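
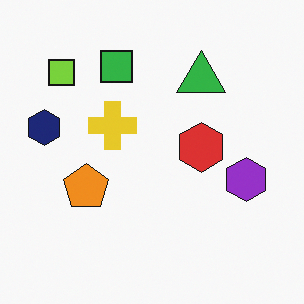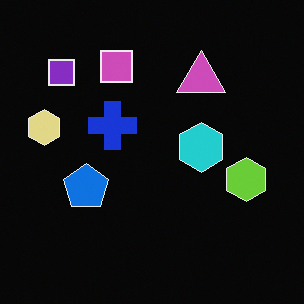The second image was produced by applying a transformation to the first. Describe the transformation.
Color-inverted (negative).

The light background has become dark and every shape's color is its complement — a photographic negative.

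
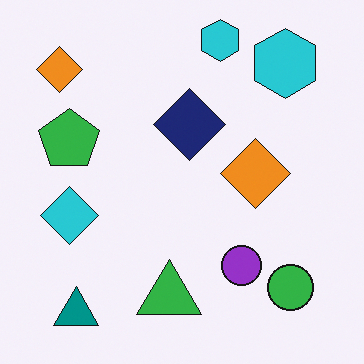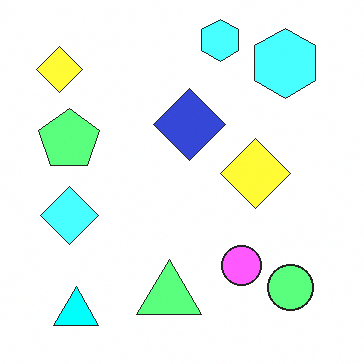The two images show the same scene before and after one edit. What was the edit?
This is the original image brightened a lot.

Every pixel — background and shapes alike — is uniformly brightened.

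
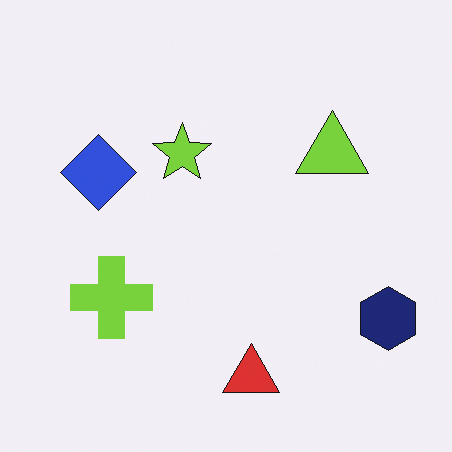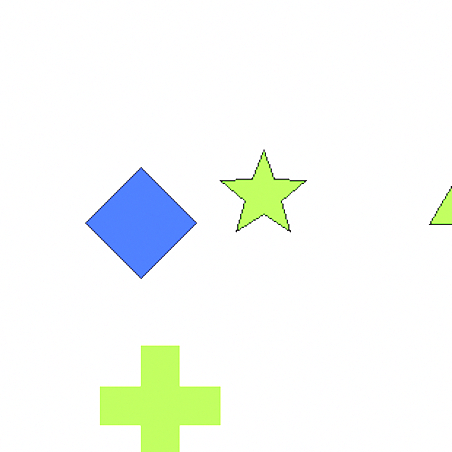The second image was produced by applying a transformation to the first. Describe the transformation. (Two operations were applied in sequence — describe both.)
Cropped to a modestly smaller region and rescaled, then noticeably brightened.

The visible shapes are larger and the field of view is narrower; shapes near the original edges may be partly or wholly outside the frame — a crop-and-rescale. Every pixel — background and shapes alike — is uniformly brightened.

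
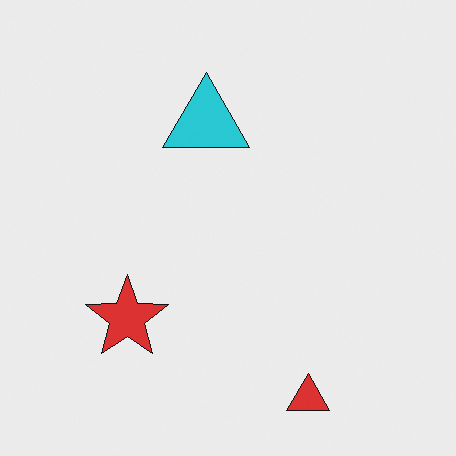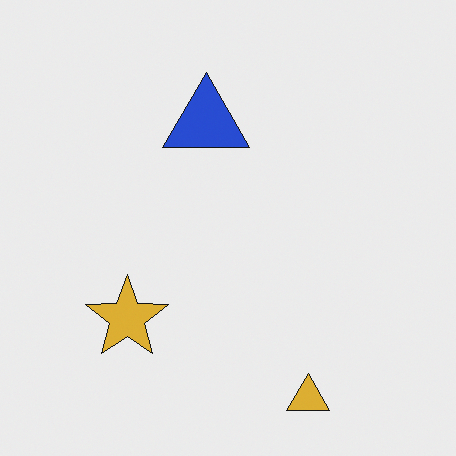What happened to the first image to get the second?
This is the original image hue-shifted by a small amount.

Every shape's color has rotated by the same amount around the hue wheel — a uniform hue shift.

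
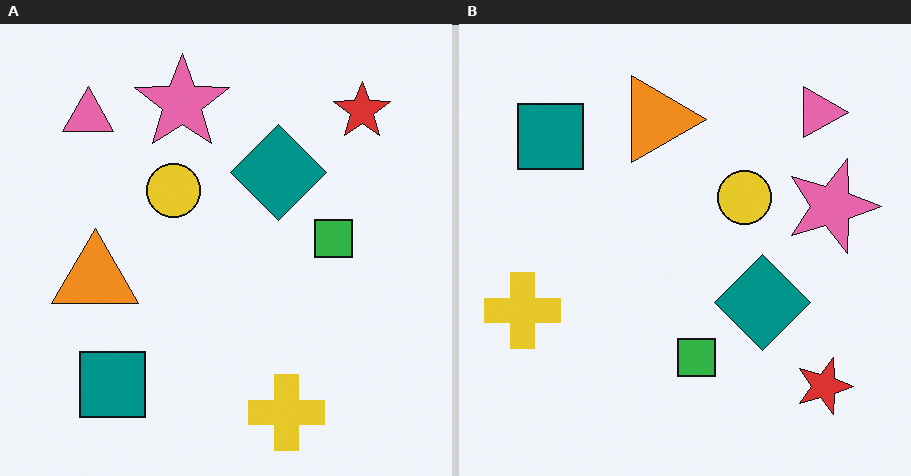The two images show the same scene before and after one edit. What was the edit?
This is the original image rotated 90° clockwise.

The red star sits in the top-right of the left (A) image and the bottom-right of the right (B) — consistent with a whole-image 90° clockwise rotation.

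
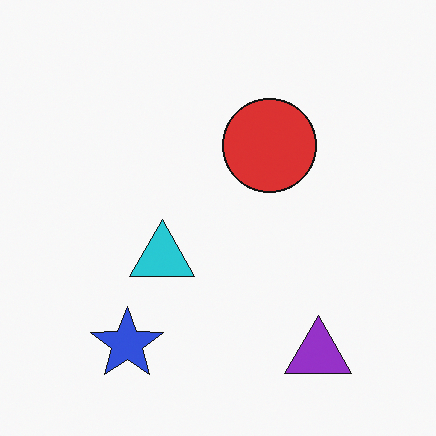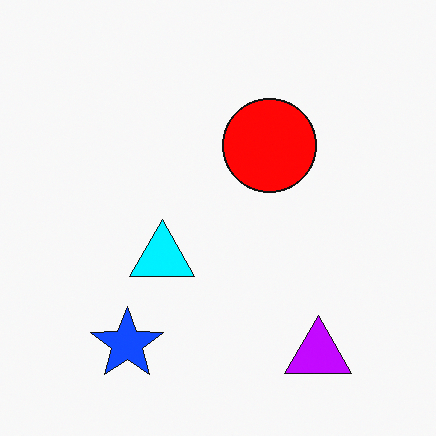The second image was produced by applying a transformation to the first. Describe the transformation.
The second image is the first heavily oversaturated.

All colors are more vivid — a global saturation change.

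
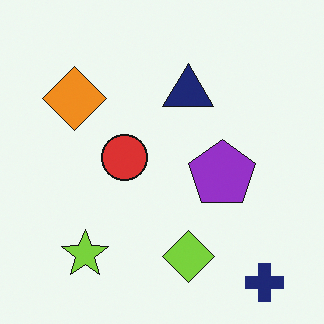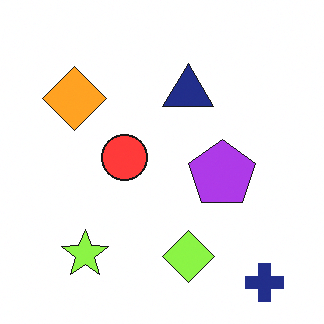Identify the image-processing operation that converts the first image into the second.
It was brightened a little.

Every pixel — background and shapes alike — is uniformly brightened.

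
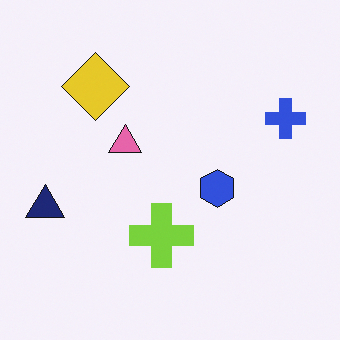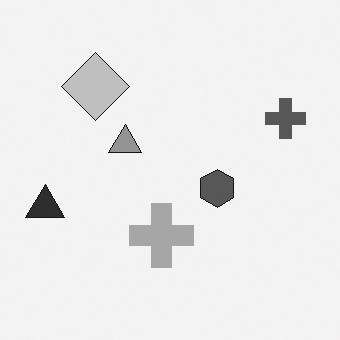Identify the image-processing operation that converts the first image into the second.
It was converted to grayscale.

All color is removed — every shape is now a shade of grey.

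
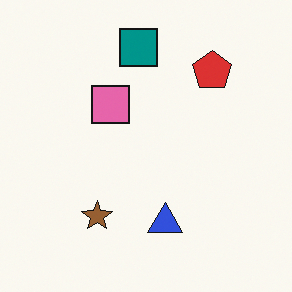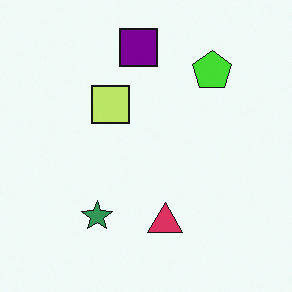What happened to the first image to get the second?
Hue-shifted noticeably.

Every shape's color has rotated by the same amount around the hue wheel — a uniform hue shift.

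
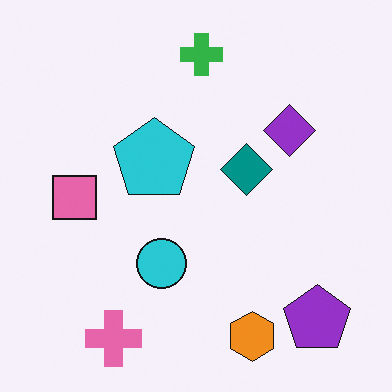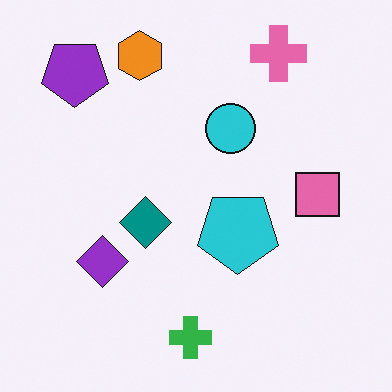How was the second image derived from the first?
It was rotated 180°.

The purple pentagon sits in the bottom-right of the first image and the top-left of the second — consistent with a whole-image 180° rotation.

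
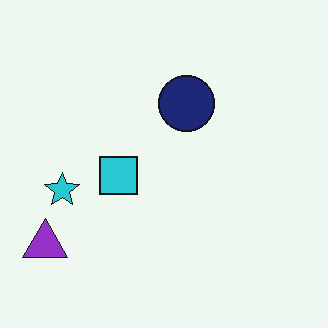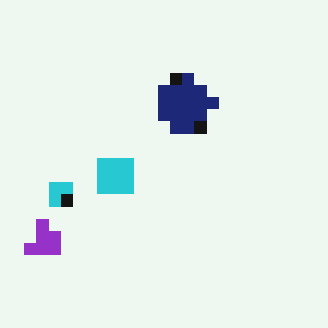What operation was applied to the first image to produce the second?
Coarsely pixelated.

Shapes are reduced to large square blocks; fine edges and outlines are lost — a downscale-then-upscale (mosaic) effect.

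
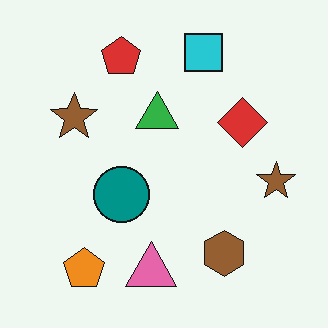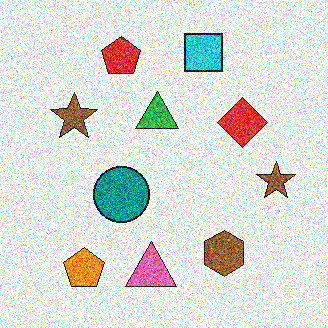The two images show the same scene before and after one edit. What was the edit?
The second image is the first degraded with strong gaussian noise.

Random speckle covers the whole image, including the flat background.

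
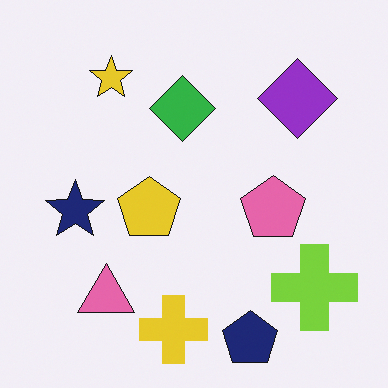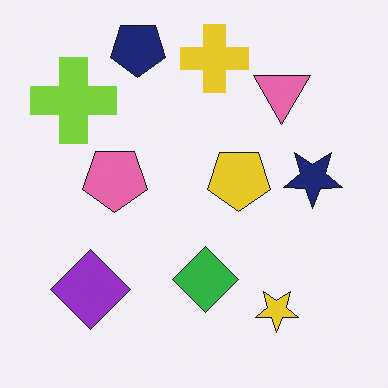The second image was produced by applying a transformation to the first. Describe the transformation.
The second image is the first rotated 180°.

The navy pentagon sits in the bottom of the first image and the top of the second — consistent with a whole-image 180° rotation.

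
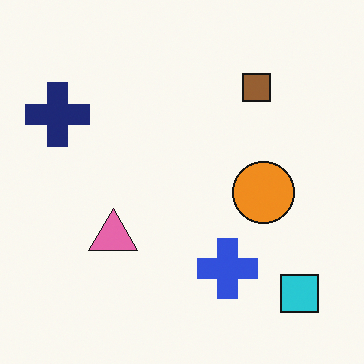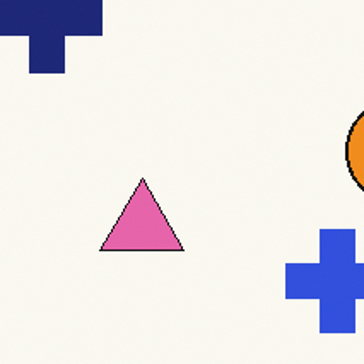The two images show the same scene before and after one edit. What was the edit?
Cropped to a noticeably smaller region and rescaled.

The visible shapes are larger and the field of view is narrower; shapes near the original edges may be partly or wholly outside the frame — a crop-and-rescale.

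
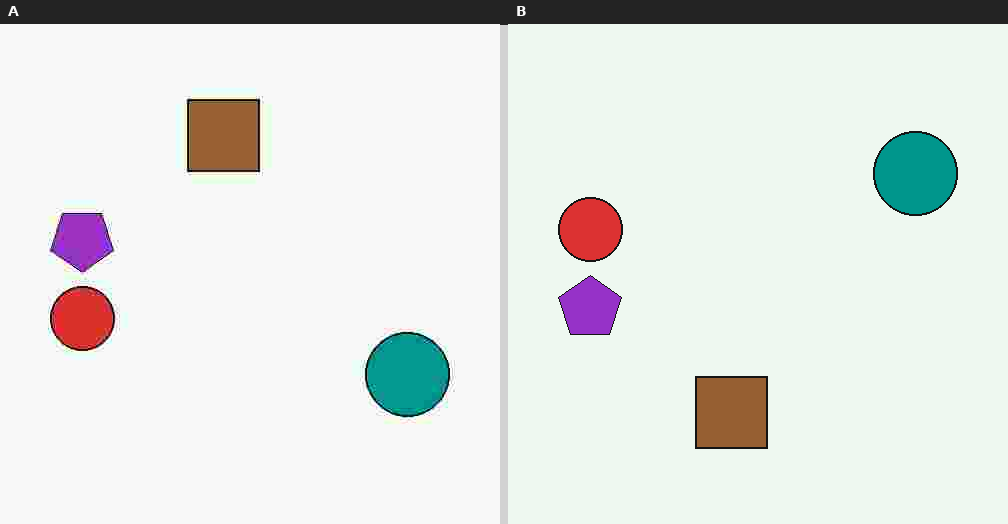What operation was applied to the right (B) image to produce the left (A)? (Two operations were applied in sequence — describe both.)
The image was flipped vertically (top ↔ bottom), then heavily JPEG-compressed with obvious blocking artifacts.

The brown square is in the bottom of the right (B) image and the top of the left (A) — shapes on opposite sides of the horizontal midline have swapped in a mirror flip. Blocky 8×8 compression artifacts appear around shape edges and the flat background shows ringing — characteristic JPEG degradation.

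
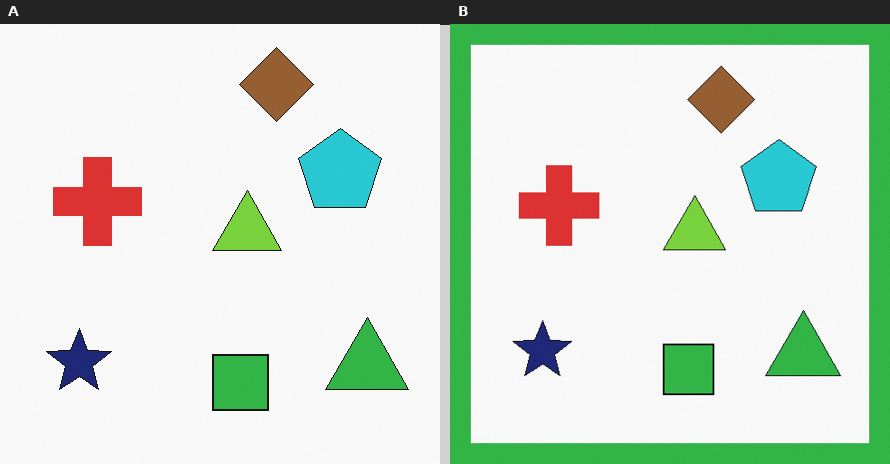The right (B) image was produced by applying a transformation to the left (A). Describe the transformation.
It was framed with a green border.

A solid green frame runs around the edge of the right (B) image, with the content slightly shrunk inside it.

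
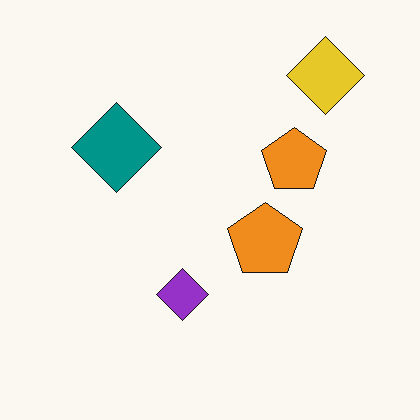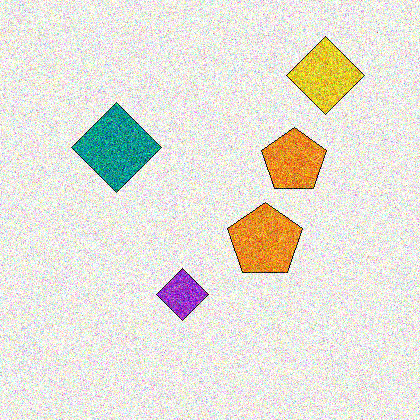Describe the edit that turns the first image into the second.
Degraded with heavy additive noise.

Random speckle covers the whole image, including the flat background.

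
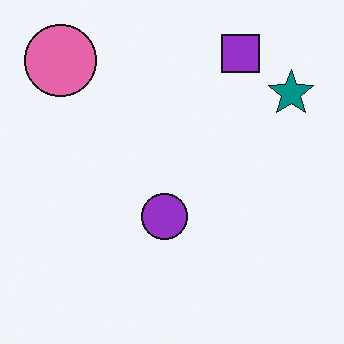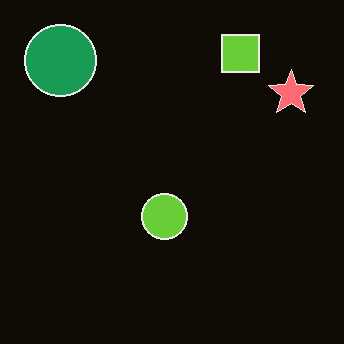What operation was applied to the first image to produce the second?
The second image is the first color-inverted (negative).

The light background has become dark and every shape's color is its complement — a photographic negative.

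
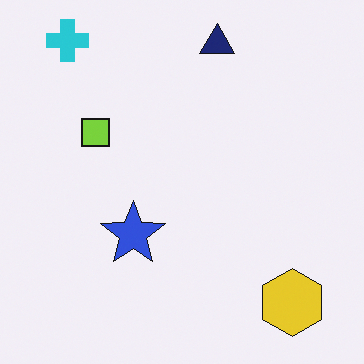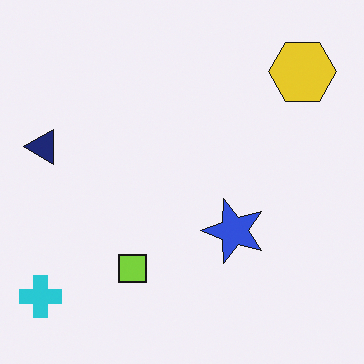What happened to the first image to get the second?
The transformation is: rotated 90° counter-clockwise.

The cyan cross sits in the top-left of the first image and the bottom-left of the second — consistent with a whole-image 90° counter-clockwise rotation.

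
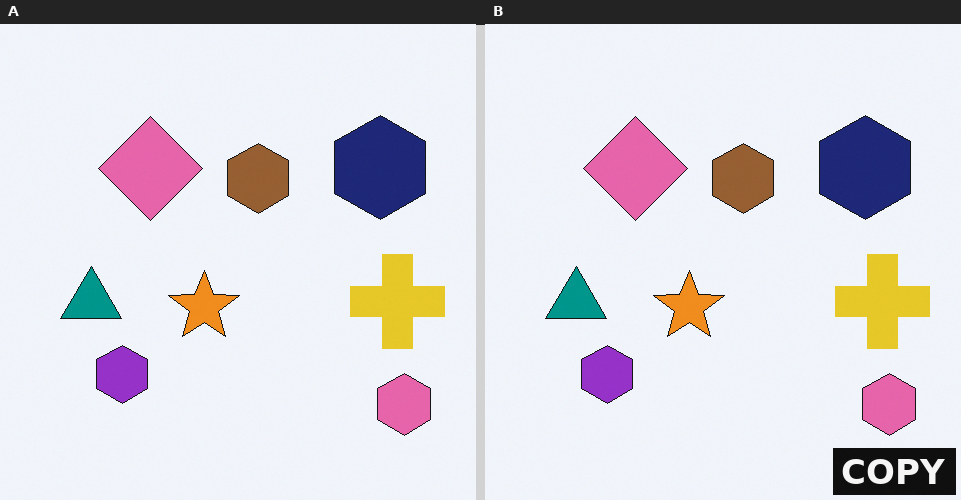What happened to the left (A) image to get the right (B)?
It was watermarked with the text "COPY" in the lower-right corner.

A dark label reading "COPY" appears in the lower-right corner.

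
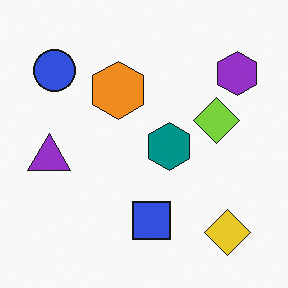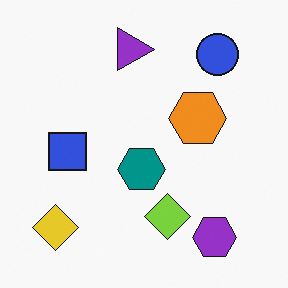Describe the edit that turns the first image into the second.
This is the original image rotated 90° clockwise.

The yellow diamond sits in the bottom-right of the first image and the bottom-left of the second — consistent with a whole-image 90° clockwise rotation.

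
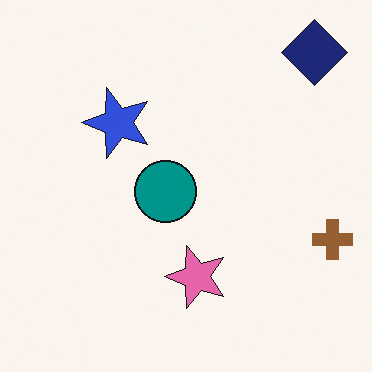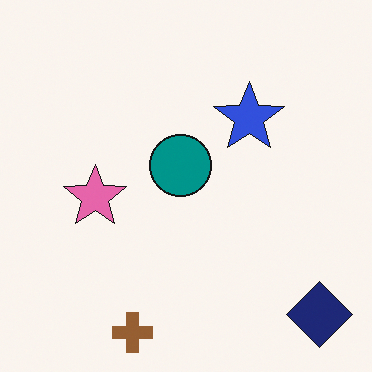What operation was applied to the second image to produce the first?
The image was rotated 90° counter-clockwise.

The navy diamond sits in the bottom-right of the second image and the top-right of the first — consistent with a whole-image 90° counter-clockwise rotation.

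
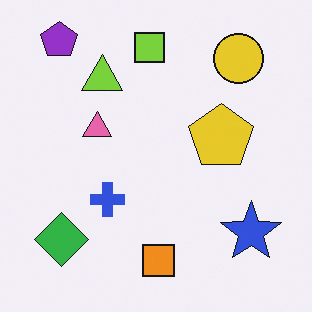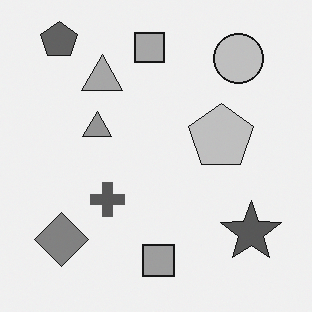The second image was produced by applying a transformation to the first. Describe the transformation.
This is the original image converted to grayscale.

All color is removed — every shape is now a shade of grey.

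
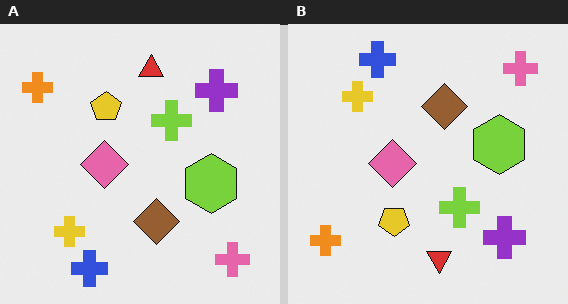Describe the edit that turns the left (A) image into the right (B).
The image was flipped vertically (top ↔ bottom).

The blue cross is in the bottom-left of the left (A) image and the top-left of the right (B) — shapes on opposite sides of the horizontal midline have swapped in a mirror flip.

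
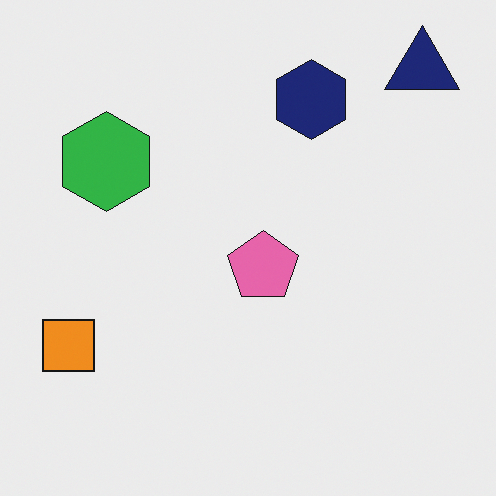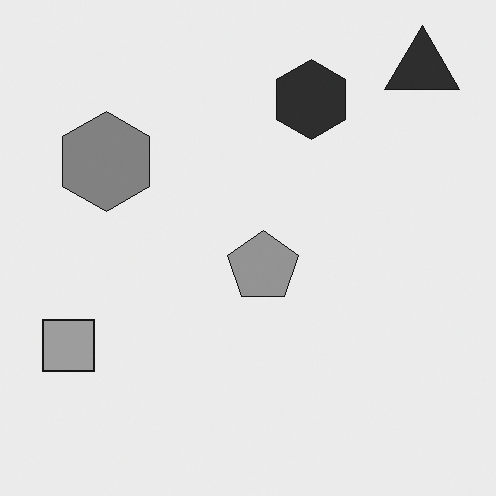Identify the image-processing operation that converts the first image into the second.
The image was converted to grayscale.

All color is removed — every shape is now a shade of grey.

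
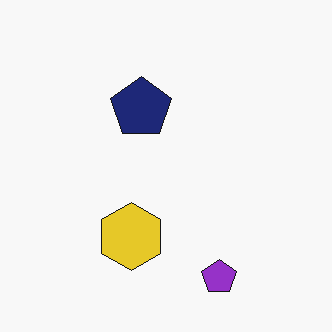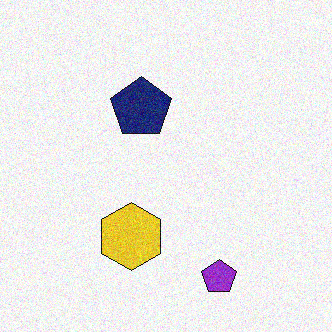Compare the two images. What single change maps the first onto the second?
Degraded with visible gaussian noise.

Random speckle covers the whole image, including the flat background.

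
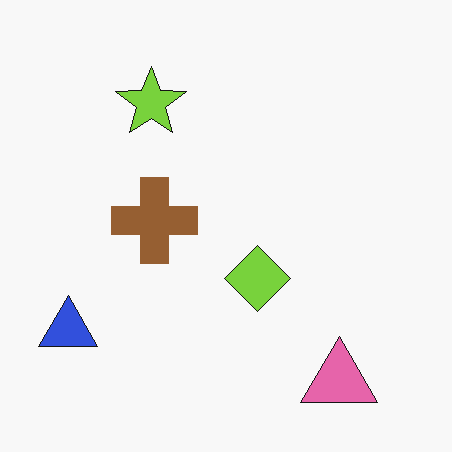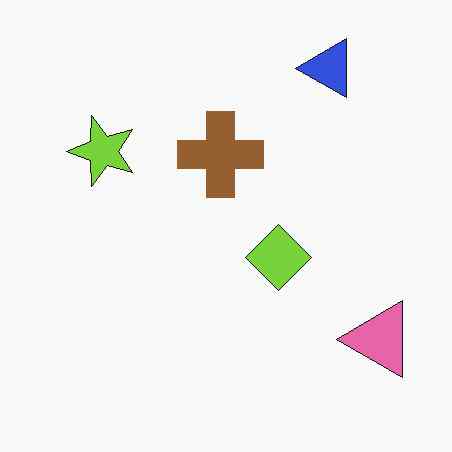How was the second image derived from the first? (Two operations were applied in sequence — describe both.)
The transformation is: JPEG-compressed with visible artifacts, then transposed (reflected across the top-left ↔ bottom-right diagonal).

Blocky 8×8 compression artifacts appear around shape edges and the flat background shows ringing — characteristic JPEG degradation. Shapes have swapped their row and column positions — what was in the top-right is now in the bottom-left — a diagonal reflection.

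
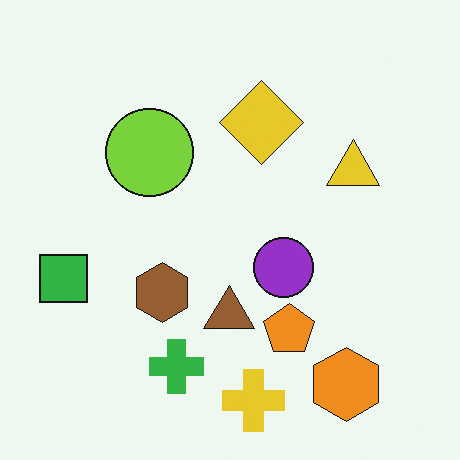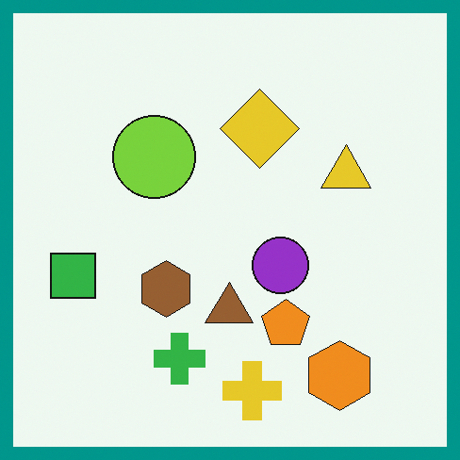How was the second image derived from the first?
This is the original image framed with a teal border.

A solid teal frame runs around the edge of the second image, with the content slightly shrunk inside it.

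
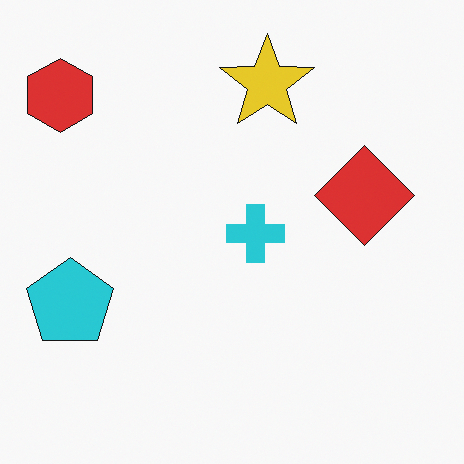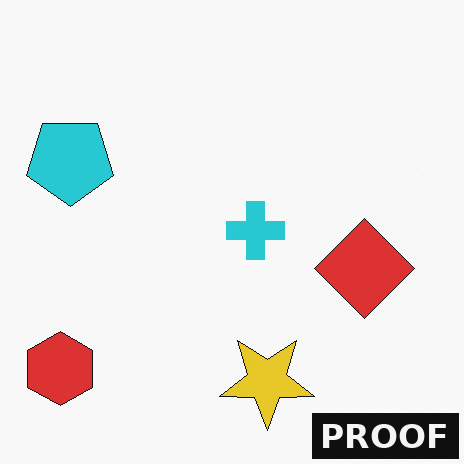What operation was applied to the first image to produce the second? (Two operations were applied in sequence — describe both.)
This is the original image flipped vertically (top ↔ bottom), then watermarked with the text "PROOF" in the lower-right corner.

The yellow star is in the top of the first image and the bottom of the second — shapes on opposite sides of the horizontal midline have swapped in a mirror flip. A dark label reading "PROOF" appears in the lower-right corner.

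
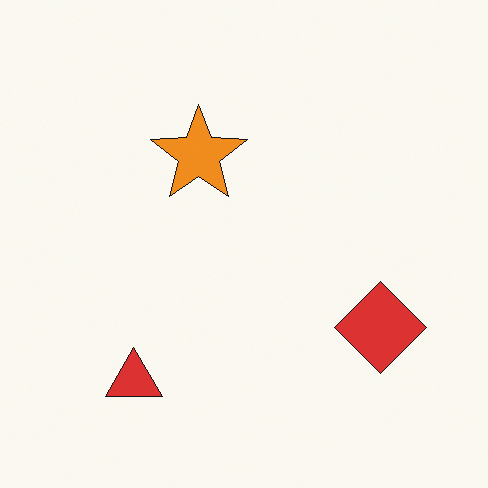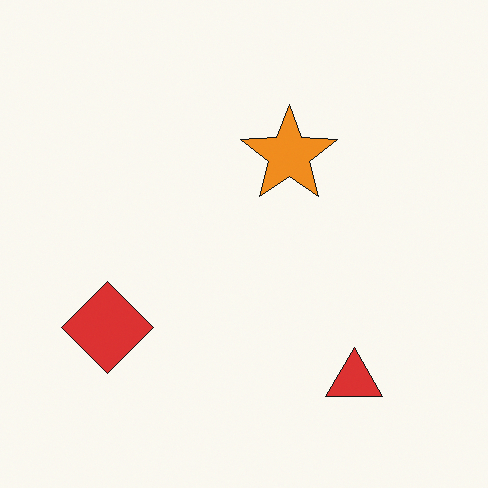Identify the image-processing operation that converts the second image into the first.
It was flipped horizontally (left ↔ right).

The red diamond is in the bottom-left of the second image and the bottom-right of the first — shapes on opposite sides of the vertical midline have swapped in a mirror flip.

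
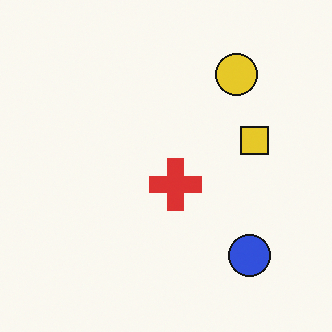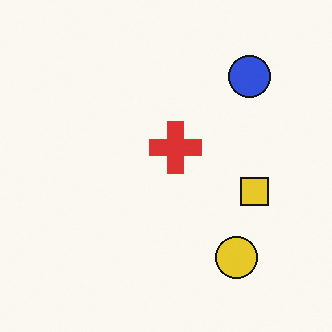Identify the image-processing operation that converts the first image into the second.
The second image is the first flipped vertically (top ↔ bottom).

The yellow circle is in the top-right of the first image and the bottom-right of the second — shapes on opposite sides of the horizontal midline have swapped in a mirror flip.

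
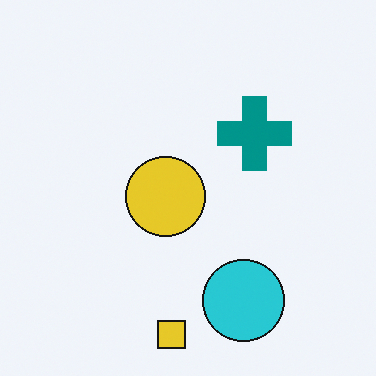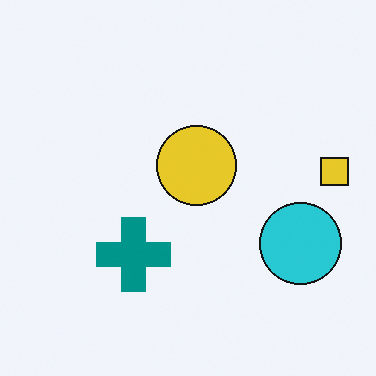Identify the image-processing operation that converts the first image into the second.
This is the original image transposed (reflected across the top-left ↔ bottom-right diagonal).

Shapes have swapped their row and column positions — what was in the top-right is now in the bottom-left — a diagonal reflection.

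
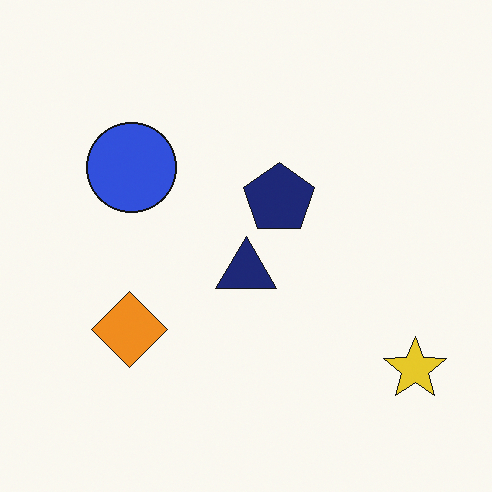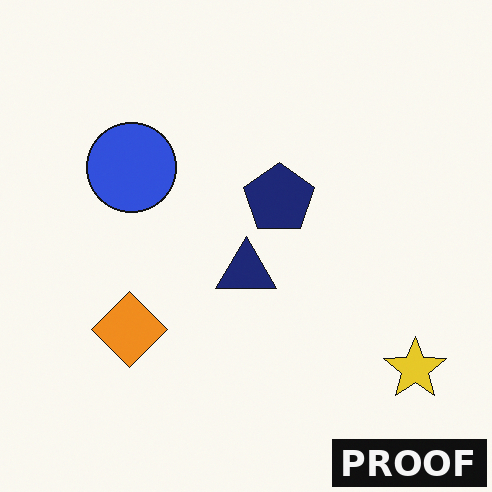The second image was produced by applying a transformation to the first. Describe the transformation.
The image was watermarked with the text "PROOF" in the lower-right corner.

A dark label reading "PROOF" appears in the lower-right corner.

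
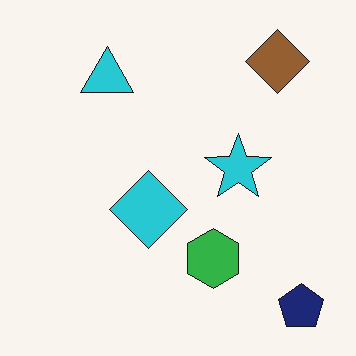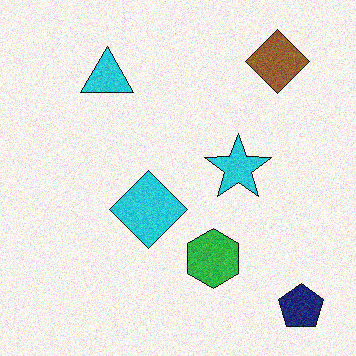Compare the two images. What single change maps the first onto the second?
Degraded with visible gaussian noise.

Random speckle covers the whole image, including the flat background.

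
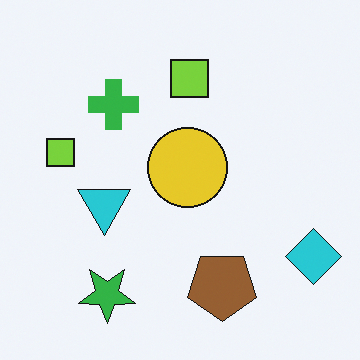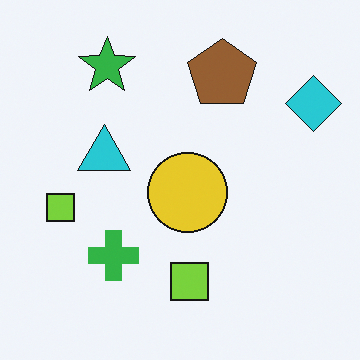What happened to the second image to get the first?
Flipped vertically (top ↔ bottom).

The green star is in the top-left of the second image and the bottom-left of the first — shapes on opposite sides of the horizontal midline have swapped in a mirror flip.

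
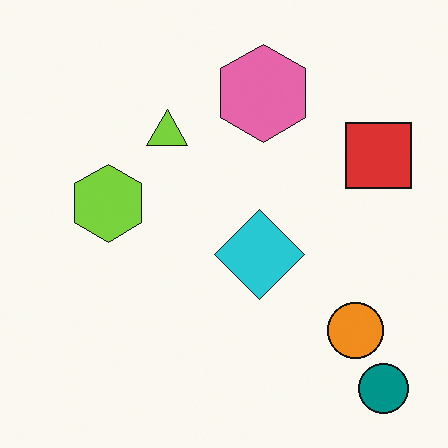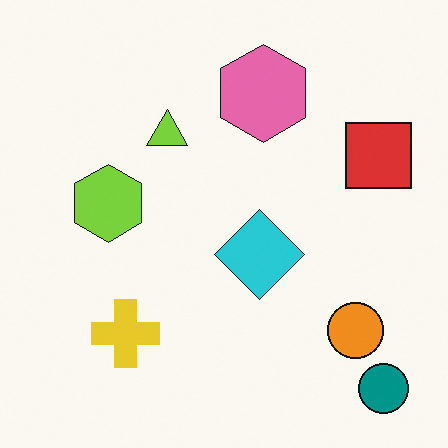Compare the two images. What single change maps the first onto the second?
This is the original image overlaid with an additional yellow cross.

A yellow cross appears in the second image that is absent from the first.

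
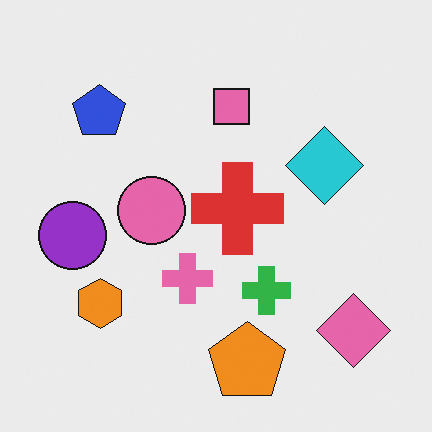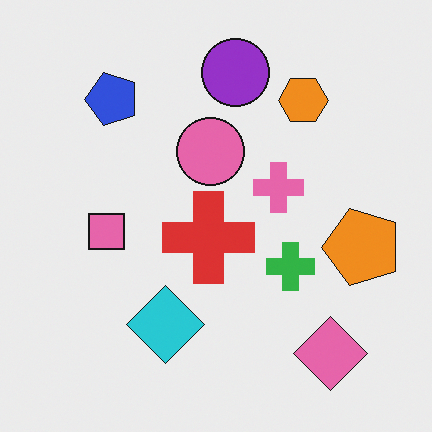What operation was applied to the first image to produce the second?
This is the original image transposed (reflected across the top-left ↔ bottom-right diagonal).

Shapes have swapped their row and column positions — what was in the top-right is now in the bottom-left — a diagonal reflection.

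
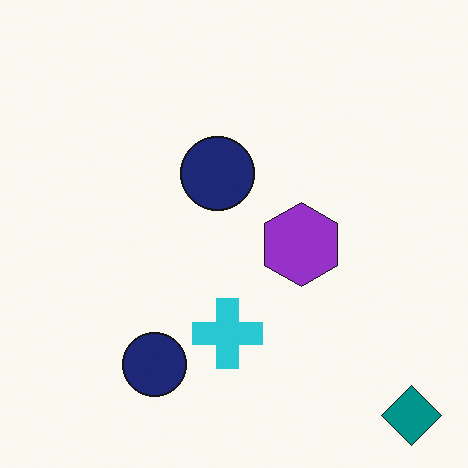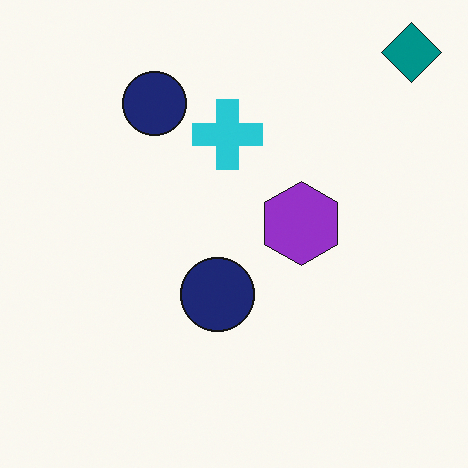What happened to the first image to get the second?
The image was flipped vertically (top ↔ bottom).

The teal diamond is in the bottom-right of the first image and the top-right of the second — shapes on opposite sides of the horizontal midline have swapped in a mirror flip.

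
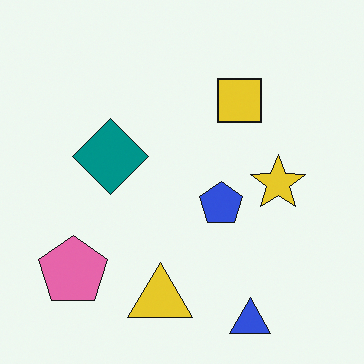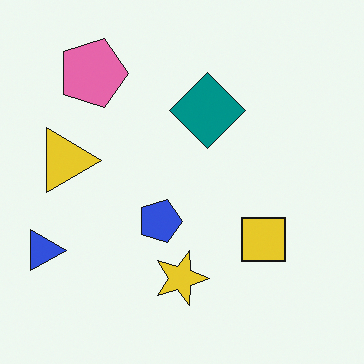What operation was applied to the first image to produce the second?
It was rotated 90° clockwise.

The blue triangle sits in the bottom-right of the first image and the bottom-left of the second — consistent with a whole-image 90° clockwise rotation.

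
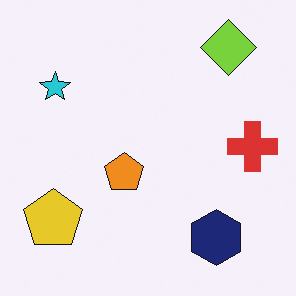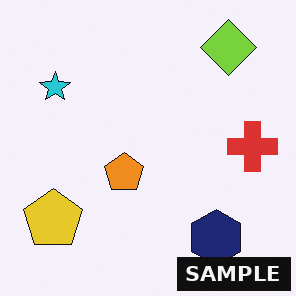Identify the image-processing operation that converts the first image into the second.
It was watermarked with the text "SAMPLE" in the lower-right corner.

A dark label reading "SAMPLE" appears in the lower-right corner.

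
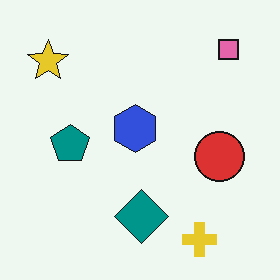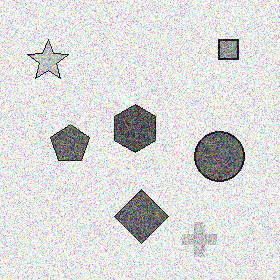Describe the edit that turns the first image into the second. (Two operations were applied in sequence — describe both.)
The transformation is: converted to grayscale, then degraded with heavy additive noise.

All color is removed — every shape is now a shade of grey. Random speckle covers the whole image, including the flat background.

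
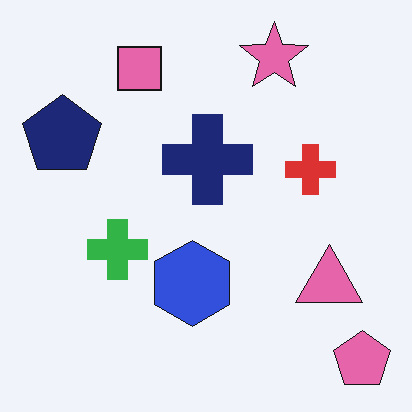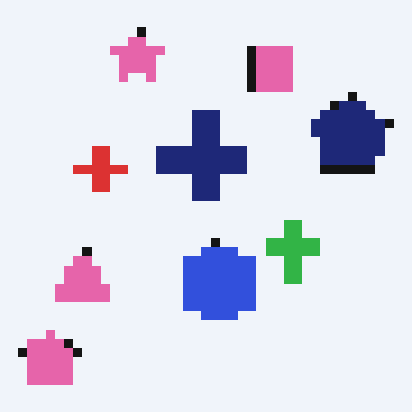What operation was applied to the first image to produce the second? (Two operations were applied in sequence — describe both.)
The image was coarsely pixelated, then flipped horizontally (left ↔ right).

Shapes are reduced to large square blocks; fine edges and outlines are lost — a downscale-then-upscale (mosaic) effect. The pink pentagon is in the bottom-right of the first image and the bottom-left of the second — shapes on opposite sides of the vertical midline have swapped in a mirror flip.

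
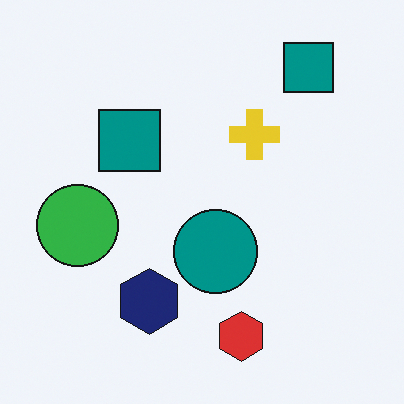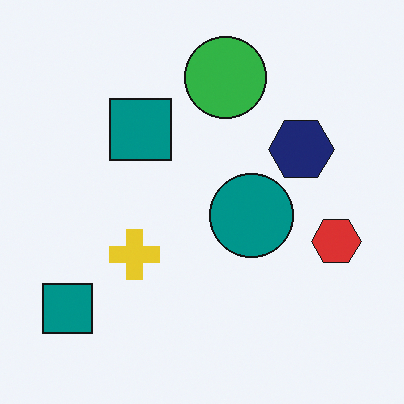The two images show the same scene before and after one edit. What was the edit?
It was transposed (reflected across the top-left ↔ bottom-right diagonal).

Shapes have swapped their row and column positions — what was in the top-right is now in the bottom-left — a diagonal reflection.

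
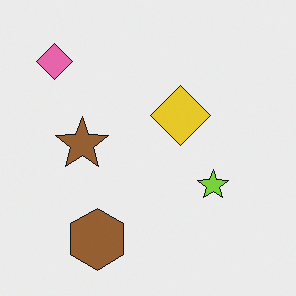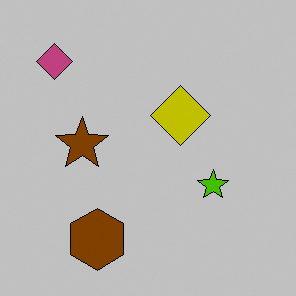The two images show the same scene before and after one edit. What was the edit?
The image was aggressively posterized.

Each flat color has snapped to a coarser quantized level — most visibly, the near-white background has dropped to a flat grey.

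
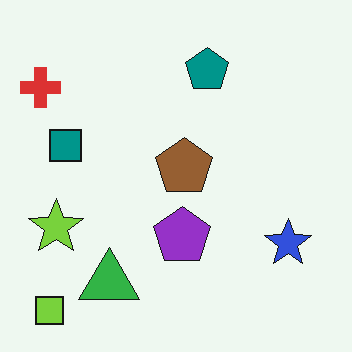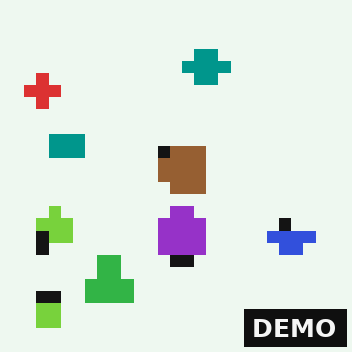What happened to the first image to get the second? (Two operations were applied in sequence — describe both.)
The second image is the first coarsely pixelated, then watermarked with the text "DEMO" in the lower-right corner.

Shapes are reduced to large square blocks; fine edges and outlines are lost — a downscale-then-upscale (mosaic) effect. A dark label reading "DEMO" appears in the lower-right corner.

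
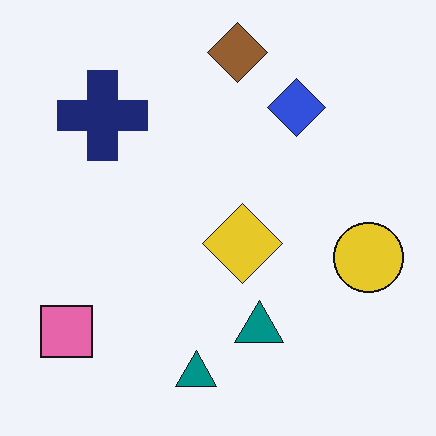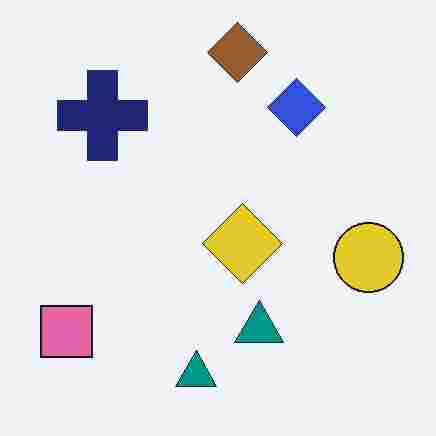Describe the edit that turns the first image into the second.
The second image is the first degraded with heavy JPEG compression.

Blocky 8×8 compression artifacts appear around shape edges and the flat background shows ringing — characteristic JPEG degradation.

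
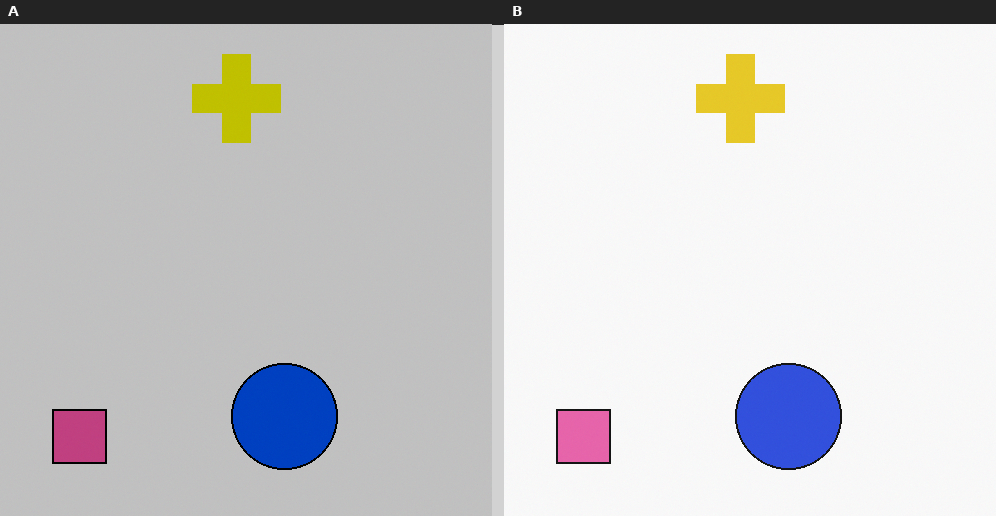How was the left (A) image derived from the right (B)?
The image was aggressively posterized.

Each flat color has snapped to a coarser quantized level — most visibly, the near-white background has dropped to a flat grey.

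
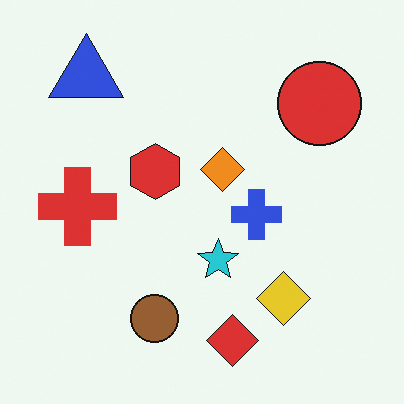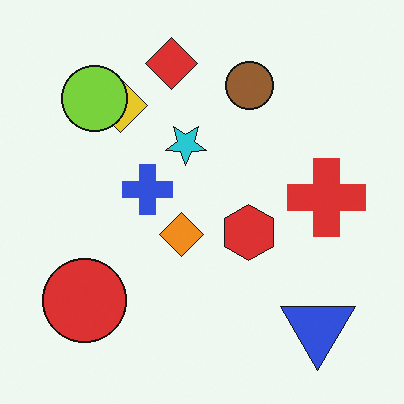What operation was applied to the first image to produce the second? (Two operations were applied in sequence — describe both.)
It was rotated 180°, then overlaid with an additional lime circle.

The blue triangle sits in the top-left of the first image and the bottom-right of the second — consistent with a whole-image 180° rotation. A lime circle appears in the second image that is absent from the first.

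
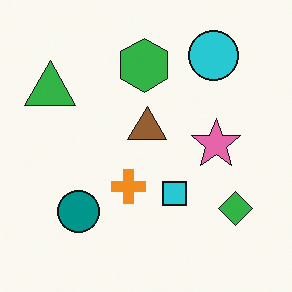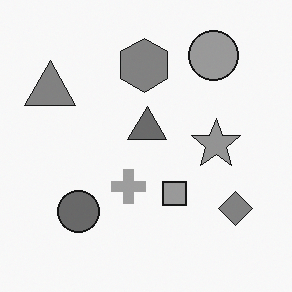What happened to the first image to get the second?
This is the original image converted to grayscale.

All color is removed — every shape is now a shade of grey.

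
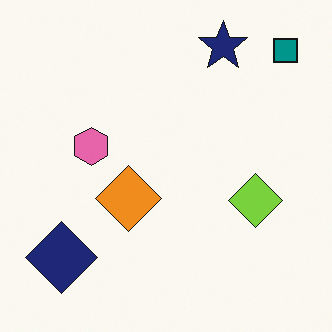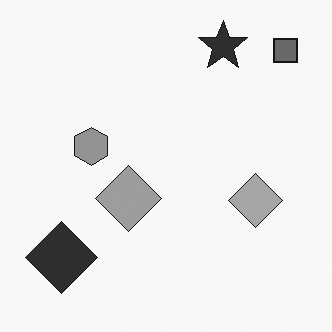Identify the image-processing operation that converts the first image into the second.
Converted to grayscale.

All color is removed — every shape is now a shade of grey.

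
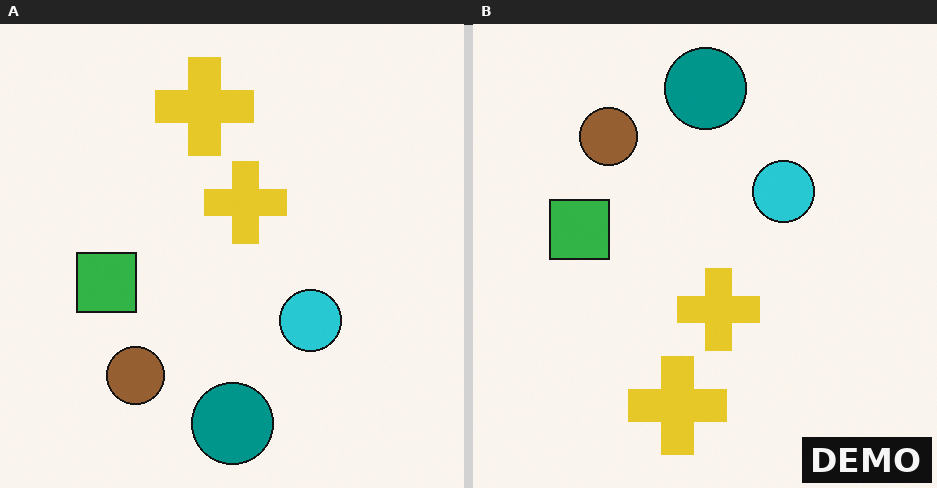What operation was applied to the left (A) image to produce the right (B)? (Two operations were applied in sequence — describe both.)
The right (B) image is the left (A) flipped vertically (top ↔ bottom), then watermarked with the text "DEMO" in the lower-right corner.

The teal circle is in the bottom of the left (A) image and the top of the right (B) — shapes on opposite sides of the horizontal midline have swapped in a mirror flip. A dark label reading "DEMO" appears in the lower-right corner.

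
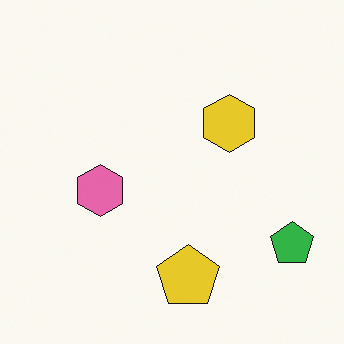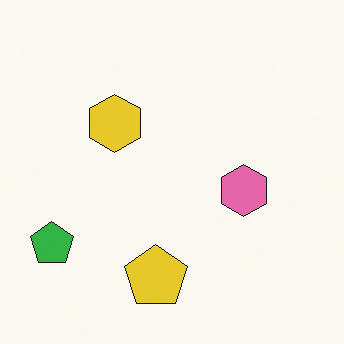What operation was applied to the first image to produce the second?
Flipped horizontally (left ↔ right).

The green pentagon is in the bottom-right of the first image and the bottom-left of the second — shapes on opposite sides of the vertical midline have swapped in a mirror flip.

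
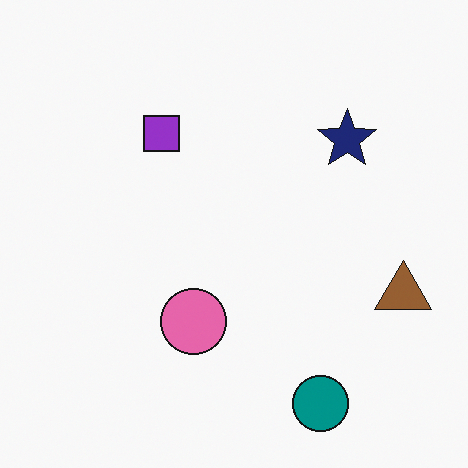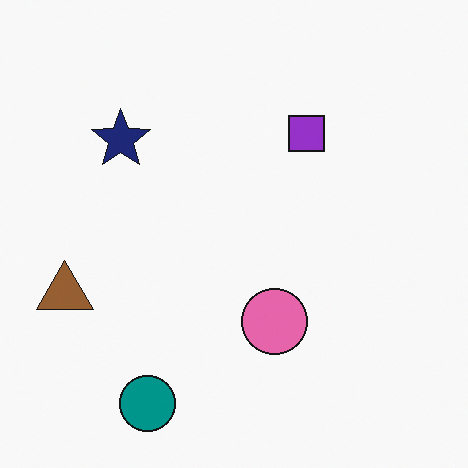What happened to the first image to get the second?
It was flipped horizontally (left ↔ right).

The brown triangle is in the right of the first image and the left of the second — shapes on opposite sides of the vertical midline have swapped in a mirror flip.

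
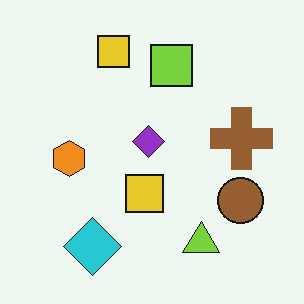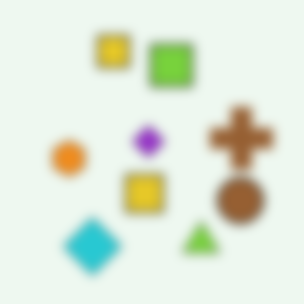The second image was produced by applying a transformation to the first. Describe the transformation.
The transformation is: heavily blurred.

Shape edges and outlines are uniformly softened across the whole image.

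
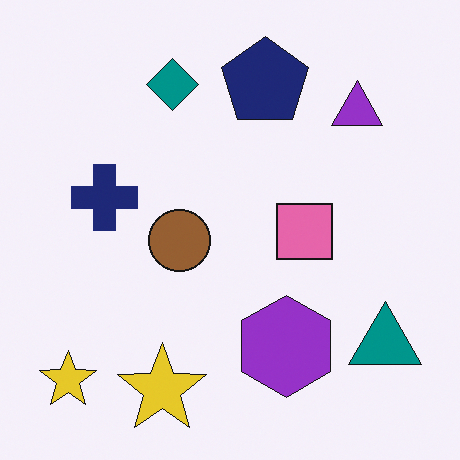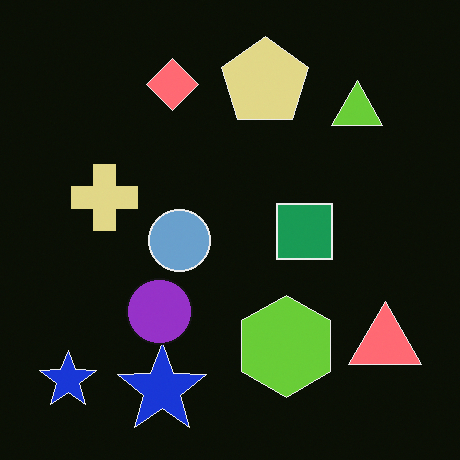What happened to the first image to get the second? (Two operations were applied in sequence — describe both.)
The transformation is: color-inverted (negative), then overlaid with an additional purple circle.

The light background has become dark and every shape's color is its complement — a photographic negative. A purple circle appears in the second image that is absent from the first.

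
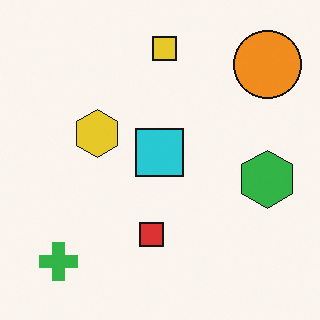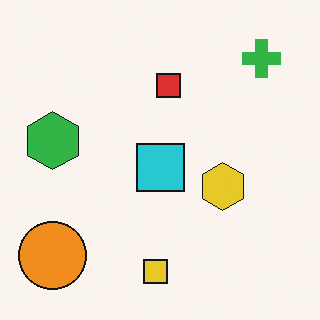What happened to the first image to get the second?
Rotated 180°.

The orange circle sits in the top-right of the first image and the bottom-left of the second — consistent with a whole-image 180° rotation.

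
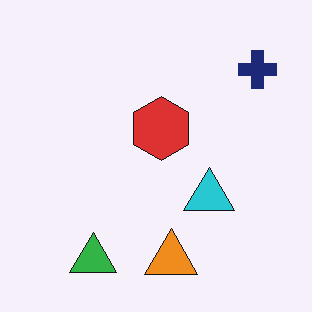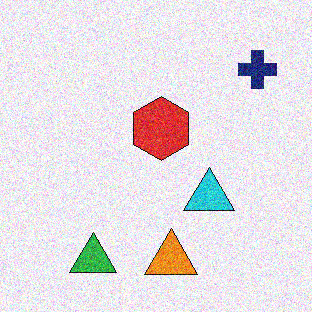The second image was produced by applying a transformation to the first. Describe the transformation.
The second image is the first degraded with strong gaussian noise.

Random speckle covers the whole image, including the flat background.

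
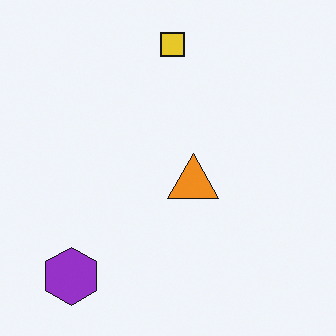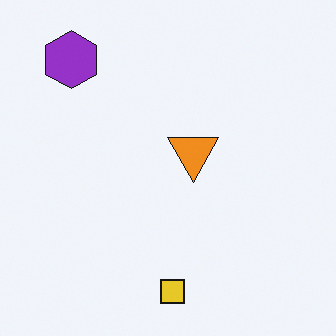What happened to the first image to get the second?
The image was flipped vertically (top ↔ bottom).

The yellow square is in the top of the first image and the bottom of the second — shapes on opposite sides of the horizontal midline have swapped in a mirror flip.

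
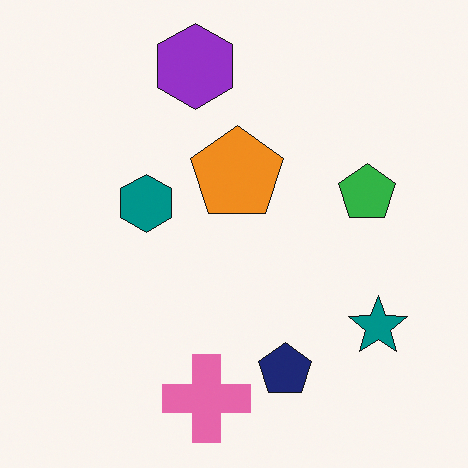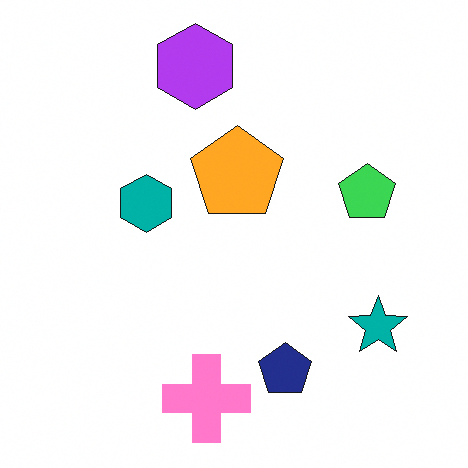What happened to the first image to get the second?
The image was brightened a little.

Every pixel — background and shapes alike — is uniformly brightened.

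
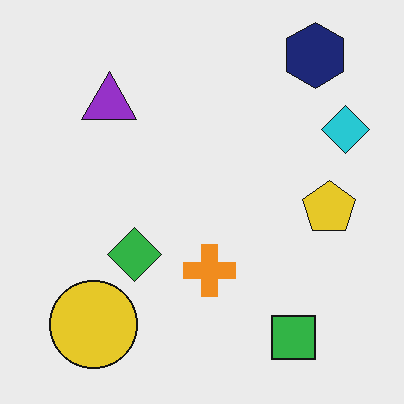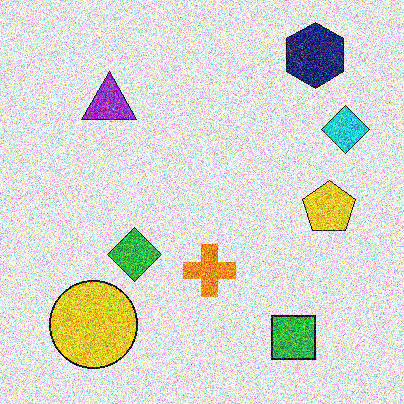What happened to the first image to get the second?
This is the original image degraded with strong gaussian noise.

Random speckle covers the whole image, including the flat background.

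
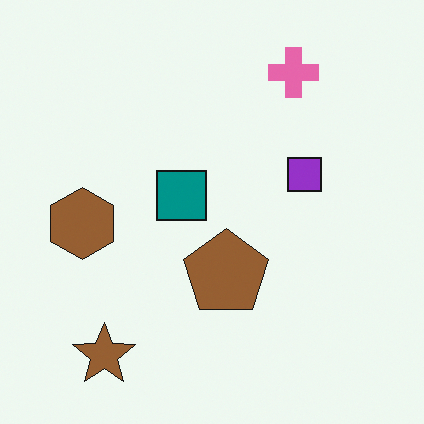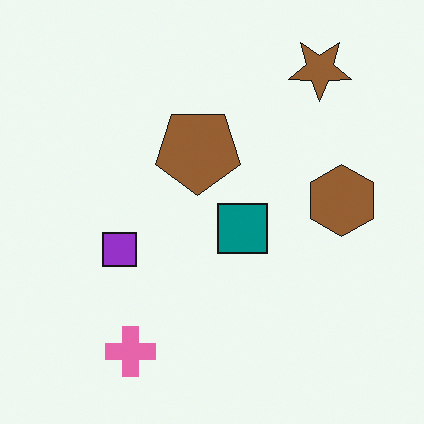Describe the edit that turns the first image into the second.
The transformation is: rotated 180°.

The brown star sits in the bottom-left of the first image and the top-right of the second — consistent with a whole-image 180° rotation.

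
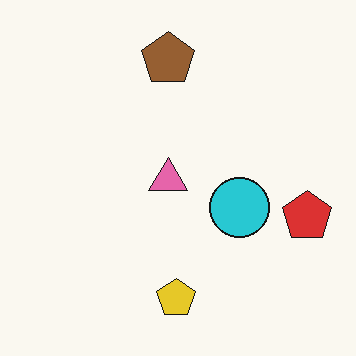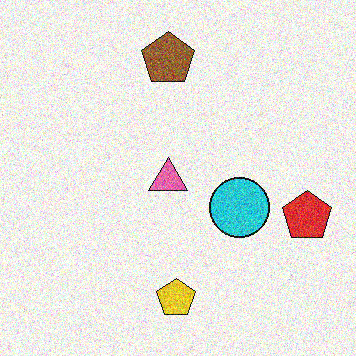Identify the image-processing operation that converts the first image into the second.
It was degraded with strong gaussian noise.

Random speckle covers the whole image, including the flat background.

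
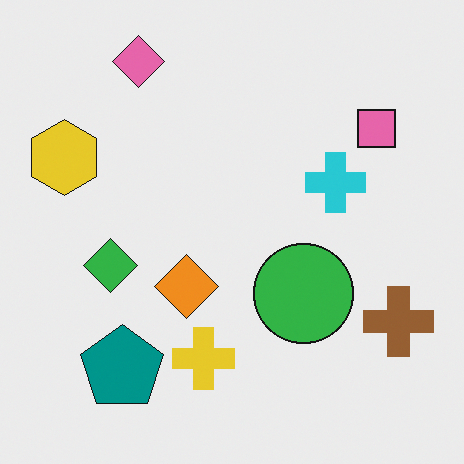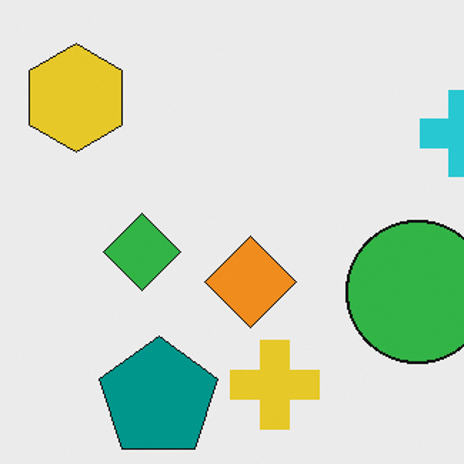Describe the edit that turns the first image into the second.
It was cropped slightly and scaled back up.

The visible shapes are larger and the field of view is narrower; shapes near the original edges may be partly or wholly outside the frame — a crop-and-rescale.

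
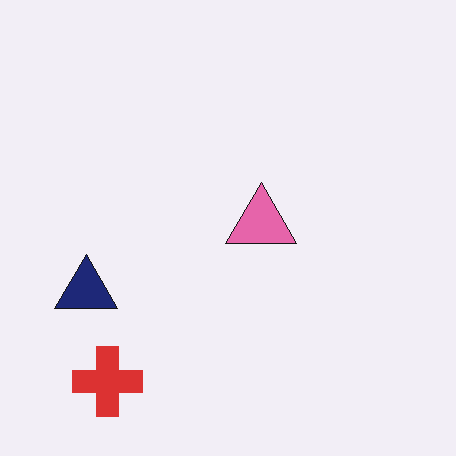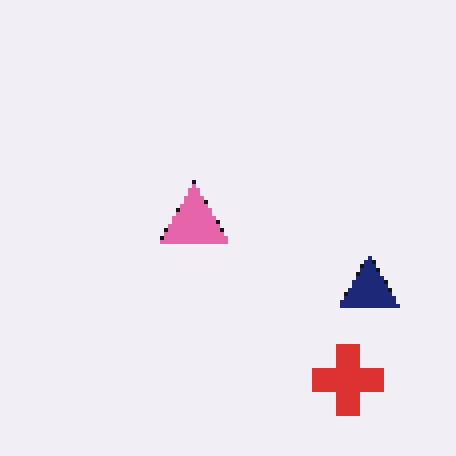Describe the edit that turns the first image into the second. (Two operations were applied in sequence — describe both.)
It was flipped horizontally (left ↔ right), then lightly pixelated (a mild mosaic effect).

The navy triangle is in the left of the first image and the right of the second — shapes on opposite sides of the vertical midline have swapped in a mirror flip. Shapes are reduced to large square blocks; fine edges and outlines are lost — a downscale-then-upscale (mosaic) effect.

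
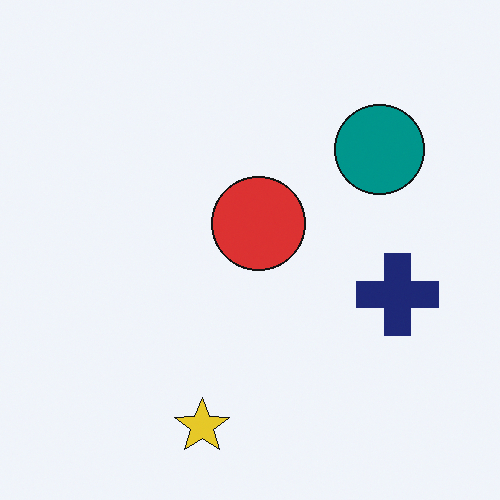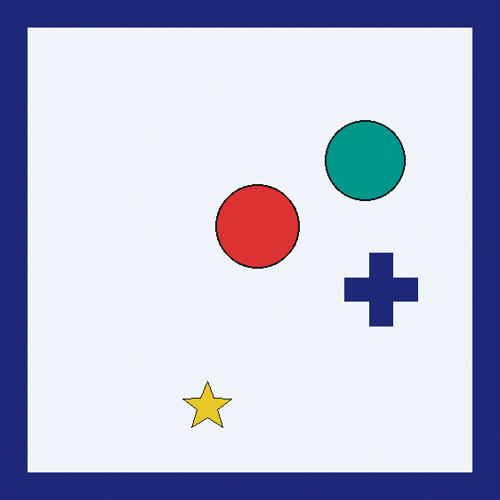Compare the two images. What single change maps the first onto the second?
It was framed with a navy border.

A solid navy frame runs around the edge of the second image, with the content slightly shrunk inside it.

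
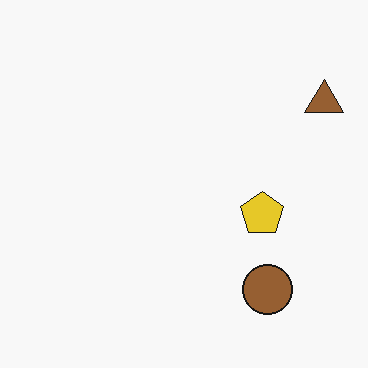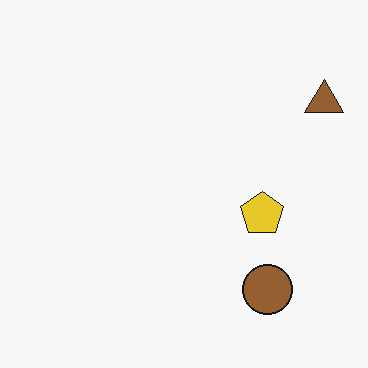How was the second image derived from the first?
It was given moderate JPEG compression.

Blocky 8×8 compression artifacts appear around shape edges and the flat background shows ringing — characteristic JPEG degradation.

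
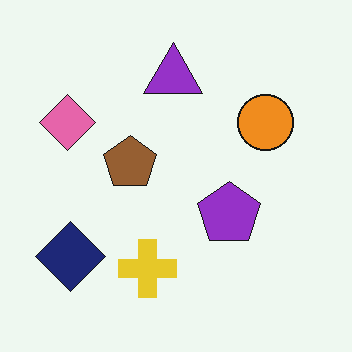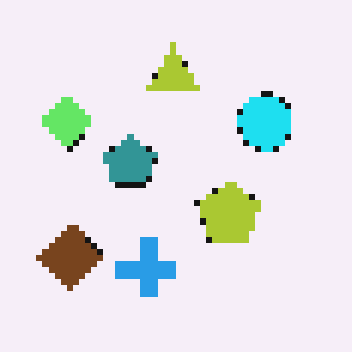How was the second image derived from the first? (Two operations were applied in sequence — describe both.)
The transformation is: moderately pixelated, then hue-shifted by a moderate amount.

Shapes are reduced to large square blocks; fine edges and outlines are lost — a downscale-then-upscale (mosaic) effect. Every shape's color has rotated by the same amount around the hue wheel — a uniform hue shift.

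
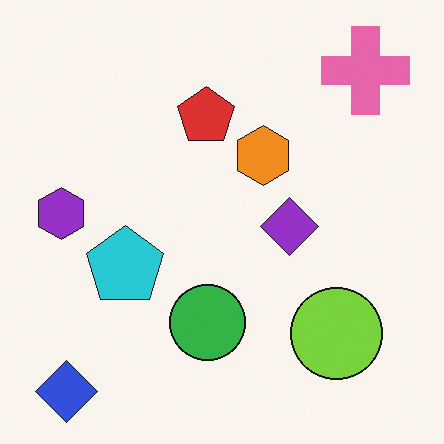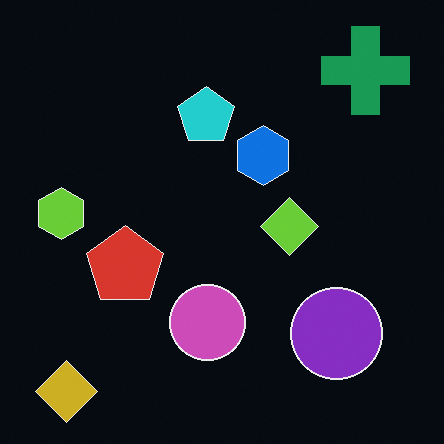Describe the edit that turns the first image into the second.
The transformation is: color-inverted (negative).

The light background has become dark and every shape's color is its complement — a photographic negative.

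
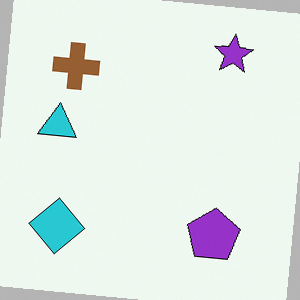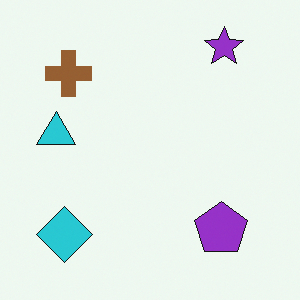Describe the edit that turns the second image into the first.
The first image is the second rotated clockwise by a few degrees.

Every shape is tilted by the same angle and the image corners show triangular fill wedges — a whole-image rotation by a non-right angle.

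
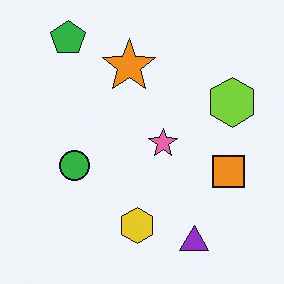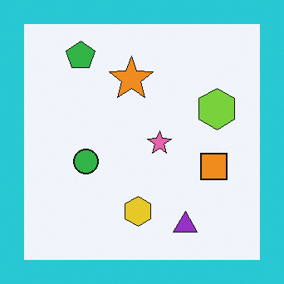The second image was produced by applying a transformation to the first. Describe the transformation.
It was framed with a cyan border.

A solid cyan frame runs around the edge of the second image, with the content slightly shrunk inside it.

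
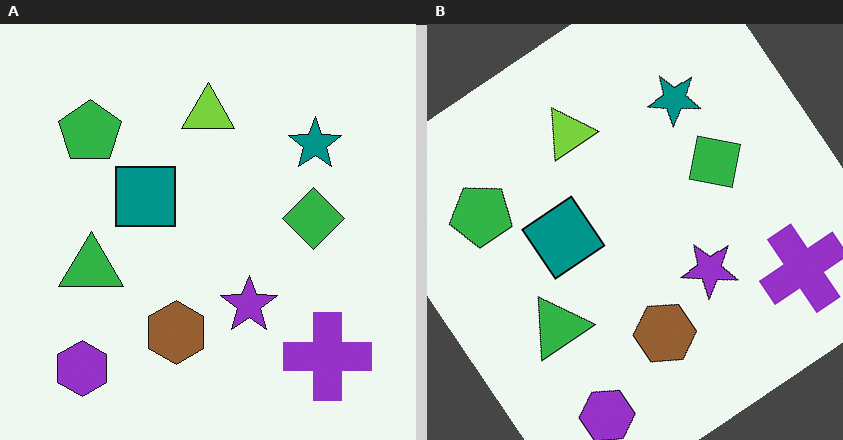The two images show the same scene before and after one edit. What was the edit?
The right (B) image is the left (A) rotated counter-clockwise by a large amount — several tens of degrees.

Every shape is tilted by the same angle and the image corners show triangular fill wedges — a whole-image rotation by a non-right angle.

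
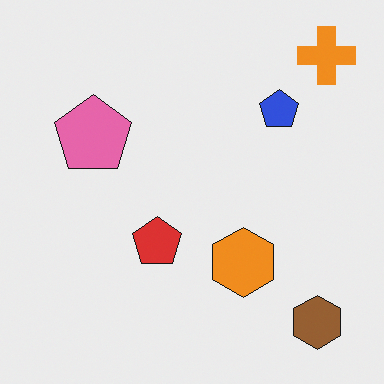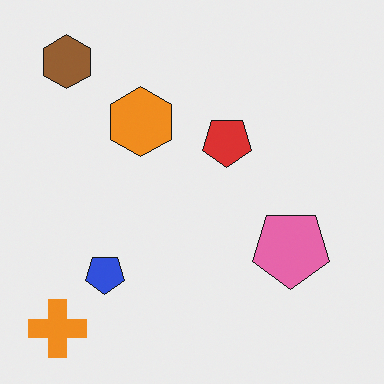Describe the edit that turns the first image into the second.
The transformation is: rotated 180°.

The orange cross sits in the top-right of the first image and the bottom-left of the second — consistent with a whole-image 180° rotation.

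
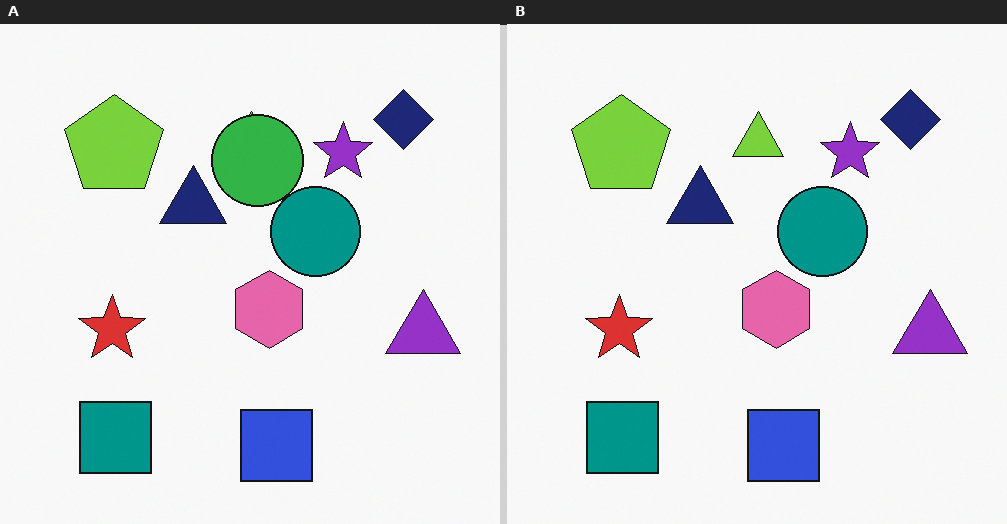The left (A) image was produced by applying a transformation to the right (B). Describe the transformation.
This is the original image overlaid with an additional green circle.

A green circle appears in the left (A) image that is absent from the right (B).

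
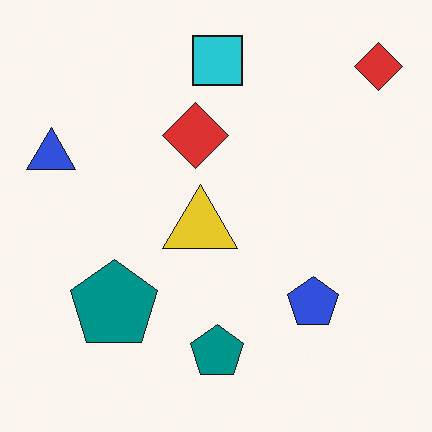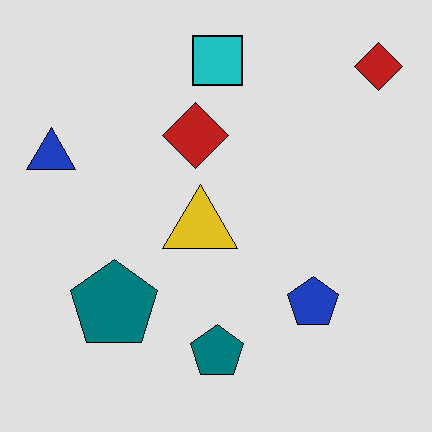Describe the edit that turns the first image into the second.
The second image is the first moderately posterized.

Each flat color has snapped to a coarser quantized level — most visibly, the near-white background has dropped to a flat grey.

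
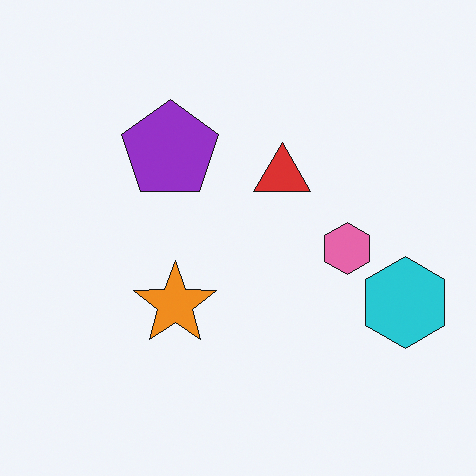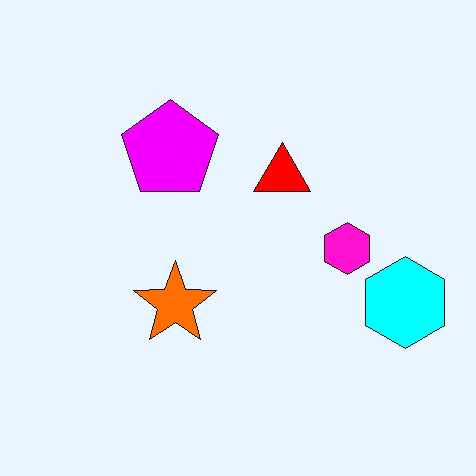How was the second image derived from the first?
This is the original image heavily oversaturated.

All colors are more vivid — a global saturation change.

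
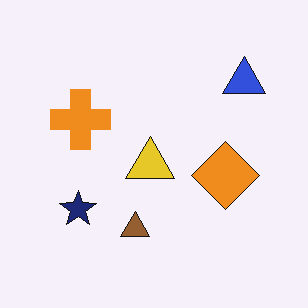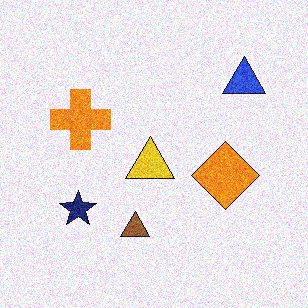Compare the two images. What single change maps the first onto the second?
The second image is the first degraded with visible gaussian noise.

Random speckle covers the whole image, including the flat background.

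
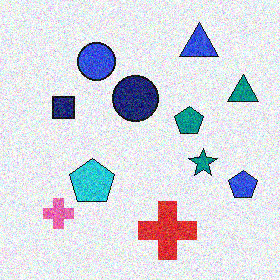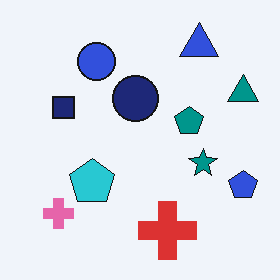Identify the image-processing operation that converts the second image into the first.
It was degraded with strong gaussian noise.

Random speckle covers the whole image, including the flat background.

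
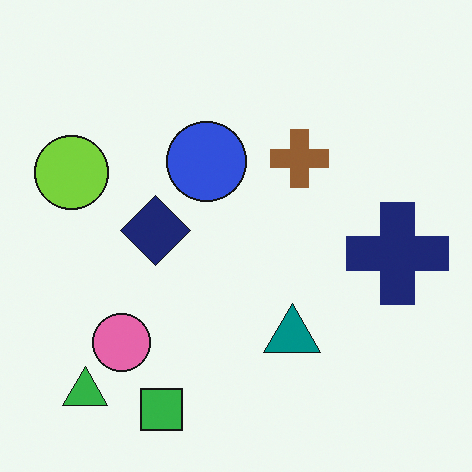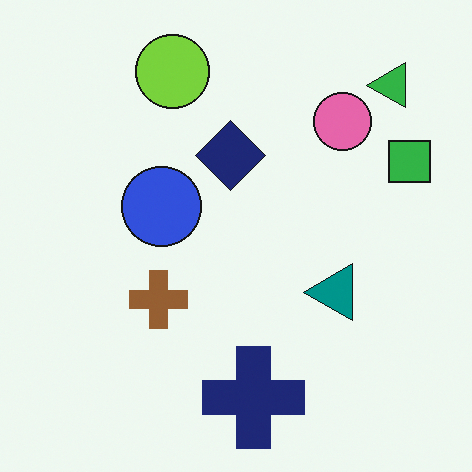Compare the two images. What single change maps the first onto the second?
This is the original image transposed (reflected across the top-left ↔ bottom-right diagonal).

Shapes have swapped their row and column positions — what was in the top-right is now in the bottom-left — a diagonal reflection.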